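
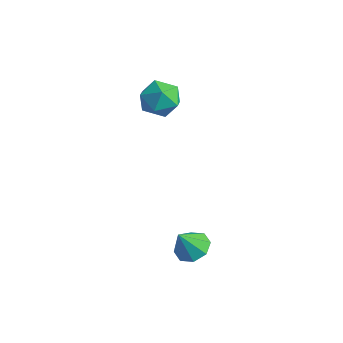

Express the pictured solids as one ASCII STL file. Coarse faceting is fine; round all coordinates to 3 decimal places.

solid 
facet normal -0.356 0.673 0.648
outer loop
vertex -2.245 -0.169 3.442
vertex -2.12 -0.792 4.157
vertex -1.416 -0.19 3.919
endloop
endfacet
facet normal -0.033 0.994 0.100
outer loop
vertex -2.245 -0.169 3.442
vertex -1.416 -0.19 3.919
vertex -1.418 -0.094 2.967
endloop
endfacet
facet normal -0.359 0.788 -0.500
outer loop
vertex -2.245 -0.169 3.442
vertex -1.418 -0.094 2.967
vertex -2.124 -0.637 2.617
endloop
endfacet
facet normal -0.884 0.340 -0.322
outer loop
vertex -2.245 -0.169 3.442
vertex -2.124 -0.637 2.617
vertex -2.558 -1.069 3.352
endloop
endfacet
facet normal -0.882 0.268 0.388
outer loop
vertex -2.245 -0.169 3.442
vertex -2.558 -1.069 3.352
vertex -2.12 -0.792 4.157
endloop
endfacet
facet normal 0.642 0.763 0.076
outer loop
vertex -1.418 -0.094 2.967
vertex -1.416 -0.19 3.919
vertex -0.782 -0.671 3.388
endloop
endfacet
facet normal 0.119 0.241 0.963
outer loop
vertex -1.416 -0.19 3.919
vertex -2.12 -0.792 4.157
vertex -1.216 -1.103 4.123
endloop
endfacet
facet normal -0.733 -0.413 0.541
outer loop
vertex -2.12 -0.792 4.157
vertex -2.558 -1.069 3.352
vertex -1.922 -1.646 3.773
endloop
endfacet
facet normal -0.735 -0.297 -0.609
outer loop
vertex -2.558 -1.069 3.352
vertex -2.124 -0.637 2.617
vertex -1.924 -1.55 2.821
endloop
endfacet
facet normal 0.114 0.429 -0.896
outer loop
vertex -2.124 -0.637 2.617
vertex -1.418 -0.094 2.967
vertex -1.22 -0.948 2.583
endloop
endfacet
facet normal 0.884 -0.340 0.322
outer loop
vertex -1.095 -1.571 3.298
vertex -0.782 -0.671 3.388
vertex -1.216 -1.103 4.123
endloop
endfacet
facet normal 0.359 -0.788 0.500
outer loop
vertex -1.095 -1.571 3.298
vertex -1.216 -1.103 4.123
vertex -1.922 -1.646 3.773
endloop
endfacet
facet normal 0.033 -0.994 -0.100
outer loop
vertex -1.095 -1.571 3.298
vertex -1.922 -1.646 3.773
vertex -1.924 -1.55 2.821
endloop
endfacet
facet normal 0.356 -0.673 -0.648
outer loop
vertex -1.095 -1.571 3.298
vertex -1.924 -1.55 2.821
vertex -1.22 -0.948 2.583
endloop
endfacet
facet normal 0.882 -0.268 -0.388
outer loop
vertex -1.095 -1.571 3.298
vertex -1.22 -0.948 2.583
vertex -0.782 -0.671 3.388
endloop
endfacet
facet normal 0.735 0.297 0.609
outer loop
vertex -1.216 -1.103 4.123
vertex -0.782 -0.671 3.388
vertex -1.416 -0.19 3.919
endloop
endfacet
facet normal -0.114 -0.429 0.896
outer loop
vertex -1.922 -1.646 3.773
vertex -1.216 -1.103 4.123
vertex -2.12 -0.792 4.157
endloop
endfacet
facet normal -0.642 -0.763 -0.076
outer loop
vertex -1.924 -1.55 2.821
vertex -1.922 -1.646 3.773
vertex -2.558 -1.069 3.352
endloop
endfacet
facet normal -0.119 -0.241 -0.963
outer loop
vertex -1.22 -0.948 2.583
vertex -1.924 -1.55 2.821
vertex -2.124 -0.637 2.617
endloop
endfacet
facet normal 0.733 0.413 -0.541
outer loop
vertex -0.782 -0.671 3.388
vertex -1.22 -0.948 2.583
vertex -1.418 -0.094 2.967
endloop
endfacet
facet normal 0.043 0.511 -0.859
outer loop
vertex 3.575 -2.405 -1.025
vertex 3.116 -2.926 -1.358
vertex 3.004 -2.269 -0.973
endloop
endfacet
facet normal 0.189 0.461 0.867
outer loop
vertex 3.575 -2.405 -1.025
vertex 3.004 -2.269 -0.973
vertex 3.064 -3.554 -0.302
endloop
endfacet
facet normal 0.042 0.511 -0.859
outer loop
vertex 3.004 -2.269 -0.973
vertex 3.116 -2.926 -1.358
vertex 2.499 -2.518 -1.146
endloop
endfacet
facet normal -0.465 0.393 0.793
outer loop
vertex 3.004 -2.269 -0.973
vertex 2.499 -2.518 -1.146
vertex 3.064 -3.554 -0.302
endloop
endfacet
facet normal 0.043 0.511 -0.858
outer loop
vertex 2.499 -2.518 -1.146
vertex 3.116 -2.926 -1.358
vertex 2.355 -3.006 -1.444
endloop
endfacet
facet normal -0.860 -0.056 0.507
outer loop
vertex 2.499 -2.518 -1.146
vertex 2.355 -3.006 -1.444
vertex 3.064 -3.554 -0.302
endloop
endfacet
facet normal 0.043 0.511 -0.859
outer loop
vertex 2.355 -3.006 -1.444
vertex 3.116 -2.926 -1.358
vertex 2.658 -3.447 -1.691
endloop
endfacet
facet normal -0.763 -0.622 0.175
outer loop
vertex 2.355 -3.006 -1.444
vertex 2.658 -3.447 -1.691
vertex 3.064 -3.554 -0.302
endloop
endfacet
facet normal 0.043 0.511 -0.859
outer loop
vertex 2.658 -3.447 -1.691
vertex 3.116 -2.926 -1.358
vertex 3.229 -3.583 -1.743
endloop
endfacet
facet normal -0.232 -0.973 -0.007
outer loop
vertex 2.658 -3.447 -1.691
vertex 3.229 -3.583 -1.743
vertex 3.064 -3.554 -0.302
endloop
endfacet
facet normal 0.042 0.511 -0.859
outer loop
vertex 3.229 -3.583 -1.743
vertex 3.116 -2.926 -1.358
vertex 3.734 -3.334 -1.57
endloop
endfacet
facet normal 0.423 -0.904 0.067
outer loop
vertex 3.229 -3.583 -1.743
vertex 3.734 -3.334 -1.57
vertex 3.064 -3.554 -0.302
endloop
endfacet
facet normal 0.042 0.510 -0.859
outer loop
vertex 3.734 -3.334 -1.57
vertex 3.116 -2.926 -1.358
vertex 3.878 -2.846 -1.273
endloop
endfacet
facet normal 0.817 -0.456 0.353
outer loop
vertex 3.734 -3.334 -1.57
vertex 3.878 -2.846 -1.273
vertex 3.064 -3.554 -0.302
endloop
endfacet
facet normal 0.042 0.512 -0.858
outer loop
vertex 3.878 -2.846 -1.273
vertex 3.116 -2.926 -1.358
vertex 3.575 -2.405 -1.025
endloop
endfacet
facet normal 0.721 0.110 0.684
outer loop
vertex 3.878 -2.846 -1.273
vertex 3.575 -2.405 -1.025
vertex 3.064 -3.554 -0.302
endloop
endfacet

endsolid


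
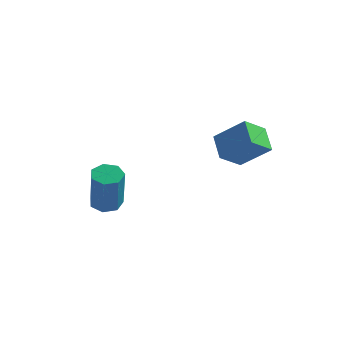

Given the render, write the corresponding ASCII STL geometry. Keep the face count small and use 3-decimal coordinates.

solid 
facet normal -0.573 0.540 0.616
outer loop
vertex 1.218 1.811 1.44
vertex 2.446 2.025 2.394
vertex 1.509 2.8 0.844
endloop
endfacet
facet normal -0.782 -0.136 -0.608
outer loop
vertex 2.214 2.135 0.086
vertex 1.218 1.811 1.44
vertex 1.509 2.8 0.844
endloop
endfacet
facet normal -0.573 0.541 0.616
outer loop
vertex 1.509 2.8 0.844
vertex 2.446 2.025 2.394
vertex 2.737 3.013 1.798
endloop
endfacet
facet normal 0.245 0.830 -0.501
outer loop
vertex 2.737 3.013 1.798
vertex 2.214 2.135 0.086
vertex 1.509 2.8 0.844
endloop
endfacet
facet normal -0.244 -0.830 0.501
outer loop
vertex 1.218 1.811 1.44
vertex 3.151 1.36 1.636
vertex 2.446 2.025 2.394
endloop
endfacet
facet normal -0.782 -0.136 -0.608
outer loop
vertex 1.923 1.147 0.682
vertex 1.218 1.811 1.44
vertex 2.214 2.135 0.086
endloop
endfacet
facet normal -0.245 -0.831 0.500
outer loop
vertex 1.923 1.147 0.682
vertex 3.151 1.36 1.636
vertex 1.218 1.811 1.44
endloop
endfacet
facet normal 0.782 0.136 0.608
outer loop
vertex 2.446 2.025 2.394
vertex 3.151 1.36 1.636
vertex 2.737 3.013 1.798
endloop
endfacet
facet normal 0.244 0.831 -0.501
outer loop
vertex 3.442 2.349 1.04
vertex 2.214 2.135 0.086
vertex 2.737 3.013 1.798
endloop
endfacet
facet normal 0.782 0.136 0.608
outer loop
vertex 2.737 3.013 1.798
vertex 3.151 1.36 1.636
vertex 3.442 2.349 1.04
endloop
endfacet
facet normal 0.573 -0.540 -0.616
outer loop
vertex 3.442 2.349 1.04
vertex 1.923 1.147 0.682
vertex 2.214 2.135 0.086
endloop
endfacet
facet normal 0.573 -0.540 -0.617
outer loop
vertex 3.151 1.36 1.636
vertex 1.923 1.147 0.682
vertex 3.442 2.349 1.04
endloop
endfacet
facet normal -0.320 0.389 -0.864
outer loop
vertex -1.666 0.05 -1.987
vertex -2.179 -0.348 -1.976
vertex -2.125 0.25 -1.727
endloop
endfacet
facet normal 0.485 0.851 0.202
outer loop
vertex -1.666 0.05 -1.987
vertex -2.125 0.25 -1.727
vertex -0.987 -0.773 -0.155
endloop
endfacet
facet normal 0.484 0.851 0.204
outer loop
vertex -0.987 -0.773 -0.155
vertex -2.125 0.25 -1.727
vertex -1.447 -0.574 0.105
endloop
endfacet
facet normal 0.320 -0.389 0.864
outer loop
vertex -0.987 -0.773 -0.155
vertex -1.447 -0.574 0.105
vertex -1.501 -1.172 -0.144
endloop
endfacet
facet normal -0.320 0.389 -0.864
outer loop
vertex -2.125 0.25 -1.727
vertex -2.179 -0.348 -1.976
vertex -2.625 -0.001 -1.655
endloop
endfacet
facet normal -0.335 0.807 0.487
outer loop
vertex -2.125 0.25 -1.727
vertex -2.625 -0.001 -1.655
vertex -1.447 -0.574 0.105
endloop
endfacet
facet normal -0.334 0.808 0.486
outer loop
vertex -1.447 -0.574 0.105
vertex -2.625 -0.001 -1.655
vertex -1.947 -0.824 0.177
endloop
endfacet
facet normal 0.319 -0.389 0.864
outer loop
vertex -1.447 -0.574 0.105
vertex -1.947 -0.824 0.177
vertex -1.501 -1.172 -0.144
endloop
endfacet
facet normal -0.320 0.388 -0.864
outer loop
vertex -2.625 -0.001 -1.655
vertex -2.179 -0.348 -1.976
vertex -2.789 -0.513 -1.824
endloop
endfacet
facet normal -0.902 0.156 0.404
outer loop
vertex -2.625 -0.001 -1.655
vertex -2.789 -0.513 -1.824
vertex -1.947 -0.824 0.177
endloop
endfacet
facet normal -0.902 0.155 0.404
outer loop
vertex -1.947 -0.824 0.177
vertex -2.789 -0.513 -1.824
vertex -2.111 -1.337 0.008
endloop
endfacet
facet normal 0.320 -0.387 0.865
outer loop
vertex -1.947 -0.824 0.177
vertex -2.111 -1.337 0.008
vertex -1.501 -1.172 -0.144
endloop
endfacet
facet normal -0.320 0.389 -0.864
outer loop
vertex -2.789 -0.513 -1.824
vertex -2.179 -0.348 -1.976
vertex -2.494 -0.901 -2.108
endloop
endfacet
facet normal -0.790 -0.613 0.017
outer loop
vertex -2.789 -0.513 -1.824
vertex -2.494 -0.901 -2.108
vertex -2.111 -1.337 0.008
endloop
endfacet
facet normal -0.790 -0.613 0.017
outer loop
vertex -2.111 -1.337 0.008
vertex -2.494 -0.901 -2.108
vertex -1.816 -1.725 -0.276
endloop
endfacet
facet normal 0.320 -0.389 0.864
outer loop
vertex -2.111 -1.337 0.008
vertex -1.816 -1.725 -0.276
vertex -1.501 -1.172 -0.144
endloop
endfacet
facet normal -0.319 0.388 -0.864
outer loop
vertex -2.494 -0.901 -2.108
vertex -2.179 -0.348 -1.976
vertex -1.962 -0.873 -2.292
endloop
endfacet
facet normal -0.084 -0.920 -0.383
outer loop
vertex -2.494 -0.901 -2.108
vertex -1.962 -0.873 -2.292
vertex -1.816 -1.725 -0.276
endloop
endfacet
facet normal -0.082 -0.920 -0.383
outer loop
vertex -1.816 -1.725 -0.276
vertex -1.962 -0.873 -2.292
vertex -1.284 -1.696 -0.46
endloop
endfacet
facet normal 0.320 -0.389 0.864
outer loop
vertex -1.816 -1.725 -0.276
vertex -1.284 -1.696 -0.46
vertex -1.501 -1.172 -0.144
endloop
endfacet
facet normal -0.319 0.389 -0.864
outer loop
vertex -1.962 -0.873 -2.292
vertex -2.179 -0.348 -1.976
vertex -1.593 -0.45 -2.238
endloop
endfacet
facet normal 0.685 -0.535 -0.494
outer loop
vertex -1.962 -0.873 -2.292
vertex -1.593 -0.45 -2.238
vertex -1.284 -1.696 -0.46
endloop
endfacet
facet normal 0.685 -0.535 -0.494
outer loop
vertex -1.284 -1.696 -0.46
vertex -1.593 -0.45 -2.238
vertex -0.915 -1.273 -0.406
endloop
endfacet
facet normal 0.319 -0.389 0.864
outer loop
vertex -1.284 -1.696 -0.46
vertex -0.915 -1.273 -0.406
vertex -1.501 -1.172 -0.144
endloop
endfacet
facet normal -0.319 0.388 -0.865
outer loop
vertex -1.593 -0.45 -2.238
vertex -2.179 -0.348 -1.976
vertex -1.666 0.05 -1.987
endloop
endfacet
facet normal 0.939 0.254 -0.233
outer loop
vertex -1.593 -0.45 -2.238
vertex -1.666 0.05 -1.987
vertex -0.915 -1.273 -0.406
endloop
endfacet
facet normal 0.939 0.253 -0.234
outer loop
vertex -0.915 -1.273 -0.406
vertex -1.666 0.05 -1.987
vertex -0.987 -0.773 -0.155
endloop
endfacet
facet normal 0.320 -0.388 0.864
outer loop
vertex -0.915 -1.273 -0.406
vertex -0.987 -0.773 -0.155
vertex -1.501 -1.172 -0.144
endloop
endfacet

endsolid


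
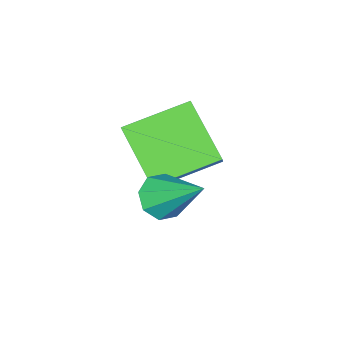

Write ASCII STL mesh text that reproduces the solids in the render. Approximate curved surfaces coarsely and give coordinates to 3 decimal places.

solid 
facet normal 0.188 -0.692 -0.697
outer loop
vertex -0.242 -1.49 0.061
vertex -0.836 -1.307 -0.281
vertex -0.158 -1.098 -0.306
endloop
endfacet
facet normal 0.868 0.227 0.441
outer loop
vertex -0.242 -1.49 0.061
vertex -0.158 -1.098 -0.306
vertex -1.224 0.127 1.161
endloop
endfacet
facet normal 0.188 -0.693 -0.696
outer loop
vertex -0.158 -1.098 -0.306
vertex -0.836 -1.307 -0.281
vertex -0.471 -0.829 -0.658
endloop
endfacet
facet normal 0.701 0.708 -0.082
outer loop
vertex -0.158 -1.098 -0.306
vertex -0.471 -0.829 -0.658
vertex -1.224 0.127 1.161
endloop
endfacet
facet normal 0.188 -0.693 -0.697
outer loop
vertex -0.471 -0.829 -0.658
vertex -0.836 -1.307 -0.281
vertex -0.998 -0.839 -0.79
endloop
endfacet
facet normal 0.092 0.897 -0.433
outer loop
vertex -0.471 -0.829 -0.658
vertex -0.998 -0.839 -0.79
vertex -1.224 0.127 1.161
endloop
endfacet
facet normal 0.188 -0.693 -0.697
outer loop
vertex -0.998 -0.839 -0.79
vertex -0.836 -1.307 -0.281
vertex -1.43 -1.124 -0.623
endloop
endfacet
facet normal -0.607 0.682 -0.408
outer loop
vertex -0.998 -0.839 -0.79
vertex -1.43 -1.124 -0.623
vertex -1.224 0.127 1.161
endloop
endfacet
facet normal 0.188 -0.692 -0.697
outer loop
vertex -1.43 -1.124 -0.623
vertex -0.836 -1.307 -0.281
vertex -1.514 -1.516 -0.256
endloop
endfacet
facet normal -0.981 0.191 -0.021
outer loop
vertex -1.43 -1.124 -0.623
vertex -1.514 -1.516 -0.256
vertex -1.224 0.127 1.161
endloop
endfacet
facet normal 0.188 -0.694 -0.695
outer loop
vertex -1.514 -1.516 -0.256
vertex -0.836 -1.307 -0.281
vertex -1.201 -1.785 0.097
endloop
endfacet
facet normal -0.815 -0.289 0.502
outer loop
vertex -1.514 -1.516 -0.256
vertex -1.201 -1.785 0.097
vertex -1.224 0.127 1.161
endloop
endfacet
facet normal 0.186 -0.693 -0.696
outer loop
vertex -1.201 -1.785 0.097
vertex -0.836 -1.307 -0.281
vertex -0.674 -1.775 0.228
endloop
endfacet
facet normal -0.203 -0.478 0.855
outer loop
vertex -1.201 -1.785 0.097
vertex -0.674 -1.775 0.228
vertex -1.224 0.127 1.161
endloop
endfacet
facet normal 0.188 -0.693 -0.697
outer loop
vertex -0.674 -1.775 0.228
vertex -0.836 -1.307 -0.281
vertex -0.242 -1.49 0.061
endloop
endfacet
facet normal 0.494 -0.264 0.828
outer loop
vertex -0.674 -1.775 0.228
vertex -0.242 -1.49 0.061
vertex -1.224 0.127 1.161
endloop
endfacet
facet normal -0.364 -0.547 -0.754
outer loop
vertex -1.302 -4.239 -0.144
vertex -3.183 -3.82 0.459
vertex -1.315 -2.609 -1.32
endloop
endfacet
facet normal 0.932 -0.208 -0.298
outer loop
vertex -0.977 -2.1 -0.619
vertex -1.302 -4.239 -0.144
vertex -1.315 -2.609 -1.32
endloop
endfacet
facet normal -0.363 -0.547 -0.754
outer loop
vertex -1.315 -2.609 -1.32
vertex -3.183 -3.82 0.459
vertex -3.197 -2.19 -0.717
endloop
endfacet
facet normal -0.007 0.811 -0.585
outer loop
vertex -3.197 -2.19 -0.717
vertex -0.977 -2.1 -0.619
vertex -1.315 -2.609 -1.32
endloop
endfacet
facet normal 0.007 -0.811 0.585
outer loop
vertex -1.302 -4.239 -0.144
vertex -2.845 -3.311 1.16
vertex -3.183 -3.82 0.459
endloop
endfacet
facet normal 0.931 -0.208 -0.299
outer loop
vertex -0.963 -3.73 0.557
vertex -1.302 -4.239 -0.144
vertex -0.977 -2.1 -0.619
endloop
endfacet
facet normal 0.007 -0.811 0.585
outer loop
vertex -0.963 -3.73 0.557
vertex -2.845 -3.311 1.16
vertex -1.302 -4.239 -0.144
endloop
endfacet
facet normal -0.932 0.207 0.299
outer loop
vertex -3.183 -3.82 0.459
vertex -2.845 -3.311 1.16
vertex -3.197 -2.19 -0.717
endloop
endfacet
facet normal -0.007 0.811 -0.585
outer loop
vertex -2.858 -1.681 -0.016
vertex -0.977 -2.1 -0.619
vertex -3.197 -2.19 -0.717
endloop
endfacet
facet normal -0.931 0.208 0.299
outer loop
vertex -3.197 -2.19 -0.717
vertex -2.845 -3.311 1.16
vertex -2.858 -1.681 -0.016
endloop
endfacet
facet normal 0.364 0.547 0.754
outer loop
vertex -2.858 -1.681 -0.016
vertex -0.963 -3.73 0.557
vertex -0.977 -2.1 -0.619
endloop
endfacet
facet normal 0.363 0.547 0.754
outer loop
vertex -2.845 -3.311 1.16
vertex -0.963 -3.73 0.557
vertex -2.858 -1.681 -0.016
endloop
endfacet

endsolid


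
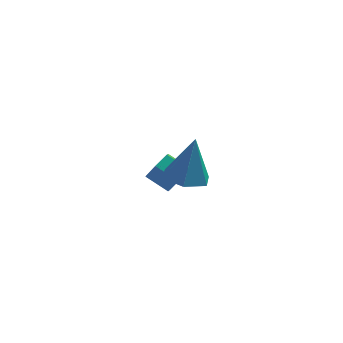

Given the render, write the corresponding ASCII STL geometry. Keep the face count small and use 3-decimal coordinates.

solid 
facet normal 0.766 -0.408 -0.496
outer loop
vertex 0.356 0.903 -0.951
vertex -0.033 0.988 -1.622
vertex 0.435 1.558 -1.368
endloop
endfacet
facet normal 0.633 0.360 0.685
outer loop
vertex 0.356 0.903 -0.951
vertex 0.435 1.558 -1.368
vertex -0.519 1.368 -0.387
endloop
endfacet
facet normal 0.633 0.359 0.685
outer loop
vertex -0.519 1.368 -0.387
vertex 0.435 1.558 -1.368
vertex -0.44 2.022 -0.803
endloop
endfacet
facet normal -0.768 0.407 0.495
outer loop
vertex -0.519 1.368 -0.387
vertex -0.44 2.022 -0.803
vertex -0.907 1.452 -1.058
endloop
endfacet
facet normal 0.767 -0.409 -0.496
outer loop
vertex 0.435 1.558 -1.368
vertex -0.033 0.988 -1.622
vertex 0.046 1.642 -2.039
endloop
endfacet
facet normal 0.403 0.907 -0.120
outer loop
vertex 0.435 1.558 -1.368
vertex 0.046 1.642 -2.039
vertex -0.44 2.022 -0.803
endloop
endfacet
facet normal 0.405 0.906 -0.119
outer loop
vertex -0.44 2.022 -0.803
vertex 0.046 1.642 -2.039
vertex -0.828 2.107 -1.474
endloop
endfacet
facet normal -0.767 0.407 0.495
outer loop
vertex -0.44 2.022 -0.803
vertex -0.828 2.107 -1.474
vertex -0.907 1.452 -1.058
endloop
endfacet
facet normal 0.767 -0.408 -0.495
outer loop
vertex 0.046 1.642 -2.039
vertex -0.033 0.988 -1.622
vertex -0.421 1.072 -2.293
endloop
endfacet
facet normal -0.230 0.547 -0.805
outer loop
vertex 0.046 1.642 -2.039
vertex -0.421 1.072 -2.293
vertex -0.828 2.107 -1.474
endloop
endfacet
facet normal -0.228 0.547 -0.805
outer loop
vertex -0.828 2.107 -1.474
vertex -0.421 1.072 -2.293
vertex -1.296 1.537 -1.729
endloop
endfacet
facet normal -0.767 0.408 0.496
outer loop
vertex -0.828 2.107 -1.474
vertex -1.296 1.537 -1.729
vertex -0.907 1.452 -1.058
endloop
endfacet
facet normal 0.768 -0.407 -0.495
outer loop
vertex -0.421 1.072 -2.293
vertex -0.033 0.988 -1.622
vertex -0.5 0.418 -1.877
endloop
endfacet
facet normal -0.633 -0.360 -0.686
outer loop
vertex -0.421 1.072 -2.293
vertex -0.5 0.418 -1.877
vertex -1.296 1.537 -1.729
endloop
endfacet
facet normal -0.633 -0.360 -0.685
outer loop
vertex -1.296 1.537 -1.729
vertex -0.5 0.418 -1.877
vertex -1.375 0.882 -1.312
endloop
endfacet
facet normal -0.766 0.408 0.496
outer loop
vertex -1.296 1.537 -1.729
vertex -1.375 0.882 -1.312
vertex -0.907 1.452 -1.058
endloop
endfacet
facet normal 0.767 -0.407 -0.495
outer loop
vertex -0.5 0.418 -1.877
vertex -0.033 0.988 -1.622
vertex -0.112 0.333 -1.206
endloop
endfacet
facet normal -0.404 -0.907 0.119
outer loop
vertex -0.5 0.418 -1.877
vertex -0.112 0.333 -1.206
vertex -1.375 0.882 -1.312
endloop
endfacet
facet normal -0.404 -0.907 0.121
outer loop
vertex -1.375 0.882 -1.312
vertex -0.112 0.333 -1.206
vertex -0.986 0.798 -0.641
endloop
endfacet
facet normal -0.767 0.409 0.496
outer loop
vertex -1.375 0.882 -1.312
vertex -0.986 0.798 -0.641
vertex -0.907 1.452 -1.058
endloop
endfacet
facet normal 0.767 -0.408 -0.496
outer loop
vertex -0.112 0.333 -1.206
vertex -0.033 0.988 -1.622
vertex 0.356 0.903 -0.951
endloop
endfacet
facet normal 0.229 -0.548 0.805
outer loop
vertex -0.112 0.333 -1.206
vertex 0.356 0.903 -0.951
vertex -0.986 0.798 -0.641
endloop
endfacet
facet normal 0.229 -0.546 0.806
outer loop
vertex -0.986 0.798 -0.641
vertex 0.356 0.903 -0.951
vertex -0.519 1.368 -0.387
endloop
endfacet
facet normal -0.767 0.408 0.495
outer loop
vertex -0.986 0.798 -0.641
vertex -0.519 1.368 -0.387
vertex -0.907 1.452 -1.058
endloop
endfacet
facet normal -0.187 -0.147 -0.971
outer loop
vertex 0.898 -3.009 1.411
vertex 0.036 -3.344 1.628
vertex 0.157 -2.416 1.464
endloop
endfacet
facet normal 0.624 0.765 0.162
outer loop
vertex 0.898 -3.009 1.411
vertex 0.157 -2.416 1.464
vertex 0.404 -3.056 3.532
endloop
endfacet
facet normal -0.188 -0.147 -0.971
outer loop
vertex 0.157 -2.416 1.464
vertex 0.036 -3.344 1.628
vertex -0.705 -2.752 1.682
endloop
endfacet
facet normal -0.275 0.909 0.314
outer loop
vertex 0.157 -2.416 1.464
vertex -0.705 -2.752 1.682
vertex 0.404 -3.056 3.532
endloop
endfacet
facet normal -0.188 -0.147 -0.971
outer loop
vertex -0.705 -2.752 1.682
vertex 0.036 -3.344 1.628
vertex -0.826 -3.679 1.846
endloop
endfacet
facet normal -0.825 0.201 0.528
outer loop
vertex -0.705 -2.752 1.682
vertex -0.826 -3.679 1.846
vertex 0.404 -3.056 3.532
endloop
endfacet
facet normal -0.188 -0.147 -0.971
outer loop
vertex -0.826 -3.679 1.846
vertex 0.036 -3.344 1.628
vertex -0.085 -4.272 1.792
endloop
endfacet
facet normal -0.478 -0.651 0.589
outer loop
vertex -0.826 -3.679 1.846
vertex -0.085 -4.272 1.792
vertex 0.404 -3.056 3.532
endloop
endfacet
facet normal -0.188 -0.147 -0.971
outer loop
vertex -0.085 -4.272 1.792
vertex 0.036 -3.344 1.628
vertex 0.776 -3.937 1.575
endloop
endfacet
facet normal 0.420 -0.795 0.438
outer loop
vertex -0.085 -4.272 1.792
vertex 0.776 -3.937 1.575
vertex 0.404 -3.056 3.532
endloop
endfacet
facet normal -0.187 -0.147 -0.971
outer loop
vertex 0.776 -3.937 1.575
vertex 0.036 -3.344 1.628
vertex 0.898 -3.009 1.411
endloop
endfacet
facet normal 0.971 -0.088 0.224
outer loop
vertex 0.776 -3.937 1.575
vertex 0.898 -3.009 1.411
vertex 0.404 -3.056 3.532
endloop
endfacet

endsolid


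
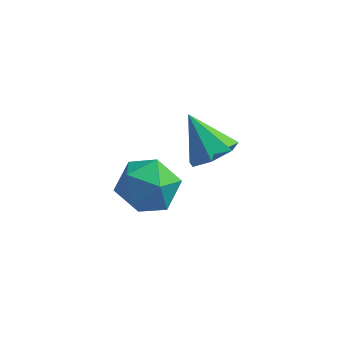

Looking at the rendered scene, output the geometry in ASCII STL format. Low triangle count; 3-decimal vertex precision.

solid 
facet normal 0.576 -0.319 -0.753
outer loop
vertex 2.099 1.33 -4.239
vertex 1.346 0.742 -4.566
vertex 1.551 1.699 -4.815
endloop
endfacet
facet normal 0.231 0.904 0.360
outer loop
vertex 2.099 1.33 -4.239
vertex 1.551 1.699 -4.815
vertex 0.234 1.358 -3.114
endloop
endfacet
facet normal 0.576 -0.319 -0.752
outer loop
vertex 1.551 1.699 -4.815
vertex 1.346 0.742 -4.566
vertex 0.849 1.348 -5.204
endloop
endfacet
facet normal -0.390 0.913 -0.119
outer loop
vertex 1.551 1.699 -4.815
vertex 0.849 1.348 -5.204
vertex 0.234 1.358 -3.114
endloop
endfacet
facet normal 0.576 -0.320 -0.752
outer loop
vertex 0.849 1.348 -5.204
vertex 1.346 0.742 -4.566
vertex 0.521 0.54 -5.112
endloop
endfacet
facet normal -0.903 0.336 -0.267
outer loop
vertex 0.849 1.348 -5.204
vertex 0.521 0.54 -5.112
vertex 0.234 1.358 -3.114
endloop
endfacet
facet normal 0.576 -0.319 -0.753
outer loop
vertex 0.521 0.54 -5.112
vertex 1.346 0.742 -4.566
vertex 0.814 -0.115 -4.61
endloop
endfacet
facet normal -0.920 -0.390 0.028
outer loop
vertex 0.521 0.54 -5.112
vertex 0.814 -0.115 -4.61
vertex 0.234 1.358 -3.114
endloop
endfacet
facet normal 0.576 -0.319 -0.753
outer loop
vertex 0.814 -0.115 -4.61
vertex 1.346 0.742 -4.566
vertex 1.508 -0.125 -4.075
endloop
endfacet
facet normal -0.429 -0.721 0.544
outer loop
vertex 0.814 -0.115 -4.61
vertex 1.508 -0.125 -4.075
vertex 0.234 1.358 -3.114
endloop
endfacet
facet normal 0.576 -0.318 -0.753
outer loop
vertex 1.508 -0.125 -4.075
vertex 1.346 0.742 -4.566
vertex 2.08 0.518 -3.909
endloop
endfacet
facet normal 0.199 -0.407 0.892
outer loop
vertex 1.508 -0.125 -4.075
vertex 2.08 0.518 -3.909
vertex 0.234 1.358 -3.114
endloop
endfacet
facet normal 0.576 -0.319 -0.752
outer loop
vertex 2.08 0.518 -3.909
vertex 1.346 0.742 -4.566
vertex 2.099 1.33 -4.239
endloop
endfacet
facet normal 0.493 0.318 0.810
outer loop
vertex 2.08 0.518 -3.909
vertex 2.099 1.33 -4.239
vertex 0.234 1.358 -3.114
endloop
endfacet
facet normal -0.456 0.256 0.853
outer loop
vertex -0.848 -2.274 -2.58
vertex -0.57 -3.373 -2.102
vertex 0.208 -2.43 -1.969
endloop
endfacet
facet normal -0.183 0.829 0.528
outer loop
vertex -0.848 -2.274 -2.58
vertex 0.208 -2.43 -1.969
vertex 0.19 -1.772 -3.009
endloop
endfacet
facet normal -0.473 0.873 -0.123
outer loop
vertex -0.848 -2.274 -2.58
vertex 0.19 -1.772 -3.009
vertex -0.6 -2.309 -3.785
endloop
endfacet
facet normal -0.924 0.326 -0.200
outer loop
vertex -0.848 -2.274 -2.58
vertex -0.6 -2.309 -3.785
vertex -1.07 -3.299 -3.224
endloop
endfacet
facet normal -0.913 -0.056 0.403
outer loop
vertex -0.848 -2.274 -2.58
vertex -1.07 -3.299 -3.224
vertex -0.57 -3.373 -2.102
endloop
endfacet
facet normal 0.519 0.727 0.451
outer loop
vertex 0.19 -1.772 -3.009
vertex 0.208 -2.43 -1.969
vertex 1.11 -2.561 -2.796
endloop
endfacet
facet normal 0.078 -0.202 0.976
outer loop
vertex 0.208 -2.43 -1.969
vertex -0.57 -3.373 -2.102
vertex 0.64 -3.551 -2.235
endloop
endfacet
facet normal -0.663 -0.706 0.249
outer loop
vertex -0.57 -3.373 -2.102
vertex -1.07 -3.299 -3.224
vertex -0.15 -4.088 -3.011
endloop
endfacet
facet normal -0.680 -0.089 -0.728
outer loop
vertex -1.07 -3.299 -3.224
vertex -0.6 -2.309 -3.785
vertex -0.168 -3.43 -4.051
endloop
endfacet
facet normal 0.051 0.796 -0.603
outer loop
vertex -0.6 -2.309 -3.785
vertex 0.19 -1.772 -3.009
vertex 0.61 -2.487 -3.918
endloop
endfacet
facet normal 0.924 -0.326 0.200
outer loop
vertex 0.888 -3.586 -3.44
vertex 1.11 -2.561 -2.796
vertex 0.64 -3.551 -2.235
endloop
endfacet
facet normal 0.473 -0.873 0.123
outer loop
vertex 0.888 -3.586 -3.44
vertex 0.64 -3.551 -2.235
vertex -0.15 -4.088 -3.011
endloop
endfacet
facet normal 0.183 -0.829 -0.528
outer loop
vertex 0.888 -3.586 -3.44
vertex -0.15 -4.088 -3.011
vertex -0.168 -3.43 -4.051
endloop
endfacet
facet normal 0.456 -0.256 -0.853
outer loop
vertex 0.888 -3.586 -3.44
vertex -0.168 -3.43 -4.051
vertex 0.61 -2.487 -3.918
endloop
endfacet
facet normal 0.913 0.056 -0.403
outer loop
vertex 0.888 -3.586 -3.44
vertex 0.61 -2.487 -3.918
vertex 1.11 -2.561 -2.796
endloop
endfacet
facet normal 0.680 0.089 0.728
outer loop
vertex 0.64 -3.551 -2.235
vertex 1.11 -2.561 -2.796
vertex 0.208 -2.43 -1.969
endloop
endfacet
facet normal -0.051 -0.796 0.603
outer loop
vertex -0.15 -4.088 -3.011
vertex 0.64 -3.551 -2.235
vertex -0.57 -3.373 -2.102
endloop
endfacet
facet normal -0.519 -0.727 -0.451
outer loop
vertex -0.168 -3.43 -4.051
vertex -0.15 -4.088 -3.011
vertex -1.07 -3.299 -3.224
endloop
endfacet
facet normal -0.078 0.202 -0.976
outer loop
vertex 0.61 -2.487 -3.918
vertex -0.168 -3.43 -4.051
vertex -0.6 -2.309 -3.785
endloop
endfacet
facet normal 0.663 0.706 -0.249
outer loop
vertex 1.11 -2.561 -2.796
vertex 0.61 -2.487 -3.918
vertex 0.19 -1.772 -3.009
endloop
endfacet

endsolid


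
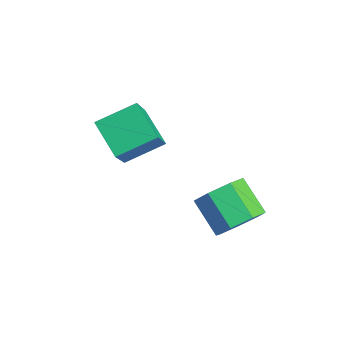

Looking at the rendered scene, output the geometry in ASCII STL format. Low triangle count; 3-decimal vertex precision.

solid 
facet normal -0.858 -0.082 0.508
outer loop
vertex -2.813 -4.082 2.704
vertex -2.634 -2.862 3.202
vertex -3.652 -3.424 1.393
endloop
endfacet
facet normal -0.134 -0.917 -0.375
outer loop
vertex -2.546 -3.318 0.738
vertex -2.813 -4.082 2.704
vertex -3.652 -3.424 1.393
endloop
endfacet
facet normal -0.857 -0.082 0.508
outer loop
vertex -3.652 -3.424 1.393
vertex -2.634 -2.862 3.202
vertex -3.473 -2.203 1.892
endloop
endfacet
facet normal -0.497 0.390 -0.776
outer loop
vertex -3.473 -2.203 1.892
vertex -2.546 -3.318 0.738
vertex -3.652 -3.424 1.393
endloop
endfacet
facet normal 0.497 -0.389 0.776
outer loop
vertex -2.813 -4.082 2.704
vertex -1.528 -2.756 2.547
vertex -2.634 -2.862 3.202
endloop
endfacet
facet normal -0.135 -0.917 -0.375
outer loop
vertex -1.707 -3.977 2.048
vertex -2.813 -4.082 2.704
vertex -2.546 -3.318 0.738
endloop
endfacet
facet normal 0.497 -0.390 0.775
outer loop
vertex -1.707 -3.977 2.048
vertex -1.528 -2.756 2.547
vertex -2.813 -4.082 2.704
endloop
endfacet
facet normal 0.134 0.917 0.375
outer loop
vertex -2.634 -2.862 3.202
vertex -1.528 -2.756 2.547
vertex -3.473 -2.203 1.892
endloop
endfacet
facet normal -0.497 0.389 -0.775
outer loop
vertex -2.367 -2.098 1.236
vertex -2.546 -3.318 0.738
vertex -3.473 -2.203 1.892
endloop
endfacet
facet normal 0.135 0.917 0.374
outer loop
vertex -3.473 -2.203 1.892
vertex -1.528 -2.756 2.547
vertex -2.367 -2.098 1.236
endloop
endfacet
facet normal 0.857 0.082 -0.508
outer loop
vertex -2.367 -2.098 1.236
vertex -1.707 -3.977 2.048
vertex -2.546 -3.318 0.738
endloop
endfacet
facet normal 0.858 0.082 -0.508
outer loop
vertex -1.528 -2.756 2.547
vertex -1.707 -3.977 2.048
vertex -2.367 -2.098 1.236
endloop
endfacet
facet normal 0.816 0.119 -0.566
outer loop
vertex 0.957 -1.81 0.209
vertex 0.568 -1.274 -0.239
vertex 1.006 -1.15 0.419
endloop
endfacet
facet normal 0.574 -0.287 0.767
outer loop
vertex 0.957 -1.81 0.209
vertex 1.006 -1.15 0.419
vertex -0.079 -1.962 0.928
endloop
endfacet
facet normal 0.574 -0.286 0.768
outer loop
vertex -0.079 -1.962 0.928
vertex 1.006 -1.15 0.419
vertex -0.03 -1.302 1.137
endloop
endfacet
facet normal -0.816 -0.119 0.566
outer loop
vertex -0.079 -1.962 0.928
vertex -0.03 -1.302 1.137
vertex -0.468 -1.426 0.479
endloop
endfacet
facet normal 0.816 0.119 -0.566
outer loop
vertex 1.006 -1.15 0.419
vertex 0.568 -1.274 -0.239
vertex 0.725 -0.584 0.133
endloop
endfacet
facet normal 0.412 0.566 0.714
outer loop
vertex 1.006 -1.15 0.419
vertex 0.725 -0.584 0.133
vertex -0.03 -1.302 1.137
endloop
endfacet
facet normal 0.413 0.565 0.714
outer loop
vertex -0.03 -1.302 1.137
vertex 0.725 -0.584 0.133
vertex -0.311 -0.735 0.851
endloop
endfacet
facet normal -0.816 -0.119 0.566
outer loop
vertex -0.03 -1.302 1.137
vertex -0.311 -0.735 0.851
vertex -0.468 -1.426 0.479
endloop
endfacet
facet normal 0.816 0.119 -0.565
outer loop
vertex 0.725 -0.584 0.133
vertex 0.568 -1.274 -0.239
vertex 0.326 -0.537 -0.433
endloop
endfacet
facet normal -0.059 0.991 0.124
outer loop
vertex 0.725 -0.584 0.133
vertex 0.326 -0.537 -0.433
vertex -0.311 -0.735 0.851
endloop
endfacet
facet normal -0.059 0.991 0.124
outer loop
vertex -0.311 -0.735 0.851
vertex 0.326 -0.537 -0.433
vertex -0.71 -0.688 0.285
endloop
endfacet
facet normal -0.816 -0.119 0.565
outer loop
vertex -0.311 -0.735 0.851
vertex -0.71 -0.688 0.285
vertex -0.468 -1.426 0.479
endloop
endfacet
facet normal 0.816 0.119 -0.566
outer loop
vertex 0.326 -0.537 -0.433
vertex 0.568 -1.274 -0.239
vertex 0.109 -1.045 -0.853
endloop
endfacet
facet normal -0.486 0.671 -0.560
outer loop
vertex 0.326 -0.537 -0.433
vertex 0.109 -1.045 -0.853
vertex -0.71 -0.688 0.285
endloop
endfacet
facet normal -0.487 0.670 -0.560
outer loop
vertex -0.71 -0.688 0.285
vertex 0.109 -1.045 -0.853
vertex -0.927 -1.197 -0.135
endloop
endfacet
facet normal -0.816 -0.119 0.566
outer loop
vertex -0.71 -0.688 0.285
vertex -0.927 -1.197 -0.135
vertex -0.468 -1.426 0.479
endloop
endfacet
facet normal 0.816 0.120 -0.565
outer loop
vertex 0.109 -1.045 -0.853
vertex 0.568 -1.274 -0.239
vertex 0.238 -1.726 -0.811
endloop
endfacet
facet normal -0.547 -0.154 -0.823
outer loop
vertex 0.109 -1.045 -0.853
vertex 0.238 -1.726 -0.811
vertex -0.927 -1.197 -0.135
endloop
endfacet
facet normal -0.548 -0.156 -0.822
outer loop
vertex -0.927 -1.197 -0.135
vertex 0.238 -1.726 -0.811
vertex -0.798 -1.878 -0.092
endloop
endfacet
facet normal -0.816 -0.119 0.566
outer loop
vertex -0.927 -1.197 -0.135
vertex -0.798 -1.878 -0.092
vertex -0.468 -1.426 0.479
endloop
endfacet
facet normal 0.816 0.120 -0.566
outer loop
vertex 0.238 -1.726 -0.811
vertex 0.568 -1.274 -0.239
vertex 0.616 -2.067 -0.338
endloop
endfacet
facet normal -0.196 -0.863 -0.465
outer loop
vertex 0.238 -1.726 -0.811
vertex 0.616 -2.067 -0.338
vertex -0.798 -1.878 -0.092
endloop
endfacet
facet normal -0.196 -0.863 -0.465
outer loop
vertex -0.798 -1.878 -0.092
vertex 0.616 -2.067 -0.338
vertex -0.421 -2.218 0.38
endloop
endfacet
facet normal -0.816 -0.119 0.566
outer loop
vertex -0.798 -1.878 -0.092
vertex -0.421 -2.218 0.38
vertex -0.468 -1.426 0.479
endloop
endfacet
facet normal 0.816 0.120 -0.565
outer loop
vertex 0.616 -2.067 -0.338
vertex 0.568 -1.274 -0.239
vertex 0.957 -1.81 0.209
endloop
endfacet
facet normal 0.303 -0.921 0.244
outer loop
vertex 0.616 -2.067 -0.338
vertex 0.957 -1.81 0.209
vertex -0.421 -2.218 0.38
endloop
endfacet
facet normal 0.303 -0.922 0.242
outer loop
vertex -0.421 -2.218 0.38
vertex 0.957 -1.81 0.209
vertex -0.079 -1.962 0.928
endloop
endfacet
facet normal -0.816 -0.119 0.565
outer loop
vertex -0.421 -2.218 0.38
vertex -0.079 -1.962 0.928
vertex -0.468 -1.426 0.479
endloop
endfacet

endsolid


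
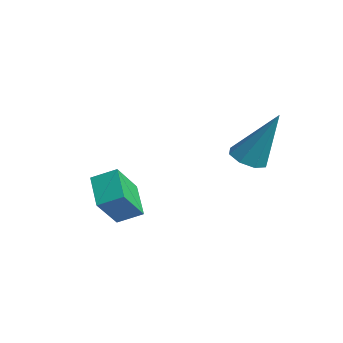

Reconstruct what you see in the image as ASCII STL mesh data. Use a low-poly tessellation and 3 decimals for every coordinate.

solid 
facet normal -0.825 0.148 0.545
outer loop
vertex -2.241 -1.318 -1.212
vertex -2.792 -0.456 -2.281
vertex -2.644 -2.077 -1.616
endloop
endfacet
facet normal 0.373 -0.582 0.722
outer loop
vertex -1.488 -2.284 -2.379
vertex -2.241 -1.318 -1.212
vertex -2.644 -2.077 -1.616
endloop
endfacet
facet normal -0.826 0.148 0.544
outer loop
vertex -2.644 -2.077 -1.616
vertex -2.792 -0.456 -2.281
vertex -3.195 -1.215 -2.686
endloop
endfacet
facet normal -0.424 -0.799 -0.426
outer loop
vertex -3.195 -1.215 -2.686
vertex -1.488 -2.284 -2.379
vertex -2.644 -2.077 -1.616
endloop
endfacet
facet normal 0.424 0.799 0.426
outer loop
vertex -2.241 -1.318 -1.212
vertex -1.636 -0.663 -3.044
vertex -2.792 -0.456 -2.281
endloop
endfacet
facet normal 0.372 -0.583 0.722
outer loop
vertex -1.085 -1.525 -1.974
vertex -2.241 -1.318 -1.212
vertex -1.488 -2.284 -2.379
endloop
endfacet
facet normal 0.424 0.799 0.426
outer loop
vertex -1.085 -1.525 -1.974
vertex -1.636 -0.663 -3.044
vertex -2.241 -1.318 -1.212
endloop
endfacet
facet normal -0.372 0.583 -0.722
outer loop
vertex -2.792 -0.456 -2.281
vertex -1.636 -0.663 -3.044
vertex -3.195 -1.215 -2.686
endloop
endfacet
facet normal -0.424 -0.799 -0.426
outer loop
vertex -2.039 -1.422 -3.448
vertex -1.488 -2.284 -2.379
vertex -3.195 -1.215 -2.686
endloop
endfacet
facet normal -0.372 0.582 -0.723
outer loop
vertex -3.195 -1.215 -2.686
vertex -1.636 -0.663 -3.044
vertex -2.039 -1.422 -3.448
endloop
endfacet
facet normal 0.826 -0.148 -0.545
outer loop
vertex -2.039 -1.422 -3.448
vertex -1.085 -1.525 -1.974
vertex -1.488 -2.284 -2.379
endloop
endfacet
facet normal 0.825 -0.148 -0.545
outer loop
vertex -1.636 -0.663 -3.044
vertex -1.085 -1.525 -1.974
vertex -2.039 -1.422 -3.448
endloop
endfacet
facet normal -0.331 -0.328 -0.885
outer loop
vertex 1.197 2.218 -0.459
vertex 0.758 1.819 -0.147
vertex 0.746 2.449 -0.376
endloop
endfacet
facet normal 0.424 0.889 -0.173
outer loop
vertex 1.197 2.218 -0.459
vertex 0.746 2.449 -0.376
vertex 1.462 2.521 1.747
endloop
endfacet
facet normal -0.328 -0.328 -0.886
outer loop
vertex 0.746 2.449 -0.376
vertex 0.758 1.819 -0.147
vertex 0.302 2.31 -0.16
endloop
endfacet
facet normal -0.272 0.960 0.059
outer loop
vertex 0.746 2.449 -0.376
vertex 0.302 2.31 -0.16
vertex 1.462 2.521 1.747
endloop
endfacet
facet normal -0.329 -0.329 -0.885
outer loop
vertex 0.302 2.31 -0.16
vertex 0.758 1.819 -0.147
vertex 0.125 1.884 0.064
endloop
endfacet
facet normal -0.753 0.523 0.400
outer loop
vertex 0.302 2.31 -0.16
vertex 0.125 1.884 0.064
vertex 1.462 2.521 1.747
endloop
endfacet
facet normal -0.329 -0.328 -0.885
outer loop
vertex 0.125 1.884 0.064
vertex 0.758 1.819 -0.147
vertex 0.319 1.42 0.164
endloop
endfacet
facet normal -0.740 -0.169 0.651
outer loop
vertex 0.125 1.884 0.064
vertex 0.319 1.42 0.164
vertex 1.462 2.521 1.747
endloop
endfacet
facet normal -0.330 -0.327 -0.886
outer loop
vertex 0.319 1.42 0.164
vertex 0.758 1.819 -0.147
vertex 0.769 1.19 0.081
endloop
endfacet
facet normal -0.239 -0.708 0.665
outer loop
vertex 0.319 1.42 0.164
vertex 0.769 1.19 0.081
vertex 1.462 2.521 1.747
endloop
endfacet
facet normal -0.329 -0.327 -0.886
outer loop
vertex 0.769 1.19 0.081
vertex 0.758 1.819 -0.147
vertex 1.213 1.328 -0.135
endloop
endfacet
facet normal 0.453 -0.779 0.434
outer loop
vertex 0.769 1.19 0.081
vertex 1.213 1.328 -0.135
vertex 1.462 2.521 1.747
endloop
endfacet
facet normal -0.331 -0.328 -0.885
outer loop
vertex 1.213 1.328 -0.135
vertex 0.758 1.819 -0.147
vertex 1.39 1.754 -0.359
endloop
endfacet
facet normal 0.936 -0.340 0.092
outer loop
vertex 1.213 1.328 -0.135
vertex 1.39 1.754 -0.359
vertex 1.462 2.521 1.747
endloop
endfacet
facet normal -0.331 -0.328 -0.885
outer loop
vertex 1.39 1.754 -0.359
vertex 0.758 1.819 -0.147
vertex 1.197 2.218 -0.459
endloop
endfacet
facet normal 0.923 0.350 -0.159
outer loop
vertex 1.39 1.754 -0.359
vertex 1.197 2.218 -0.459
vertex 1.462 2.521 1.747
endloop
endfacet

endsolid


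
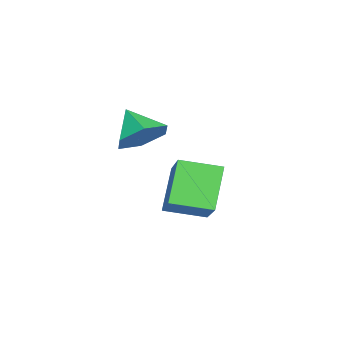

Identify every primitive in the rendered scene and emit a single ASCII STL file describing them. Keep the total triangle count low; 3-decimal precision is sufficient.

solid 
facet normal -0.734 -0.338 -0.588
outer loop
vertex -0.454 2.206 -0.534
vertex -0.903 3.759 -0.866
vertex 0.777 2.23 -2.084
endloop
endfacet
facet normal 0.272 -0.941 0.202
outer loop
vertex 2.363 2.961 -0.814
vertex -0.454 2.206 -0.534
vertex 0.777 2.23 -2.084
endloop
endfacet
facet normal -0.734 -0.338 -0.588
outer loop
vertex 0.777 2.23 -2.084
vertex -0.903 3.759 -0.866
vertex 0.328 3.783 -2.417
endloop
endfacet
facet normal 0.622 0.012 -0.783
outer loop
vertex 0.328 3.783 -2.417
vertex 2.363 2.961 -0.814
vertex 0.777 2.23 -2.084
endloop
endfacet
facet normal -0.622 -0.012 0.783
outer loop
vertex -0.454 2.206 -0.534
vertex 0.683 4.49 0.404
vertex -0.903 3.759 -0.866
endloop
endfacet
facet normal 0.272 -0.941 0.201
outer loop
vertex 1.132 2.937 0.737
vertex -0.454 2.206 -0.534
vertex 2.363 2.961 -0.814
endloop
endfacet
facet normal -0.622 -0.012 0.783
outer loop
vertex 1.132 2.937 0.737
vertex 0.683 4.49 0.404
vertex -0.454 2.206 -0.534
endloop
endfacet
facet normal -0.272 0.941 -0.202
outer loop
vertex -0.903 3.759 -0.866
vertex 0.683 4.49 0.404
vertex 0.328 3.783 -2.417
endloop
endfacet
facet normal 0.622 0.012 -0.783
outer loop
vertex 1.914 4.514 -1.146
vertex 2.363 2.961 -0.814
vertex 0.328 3.783 -2.417
endloop
endfacet
facet normal -0.272 0.941 -0.202
outer loop
vertex 0.328 3.783 -2.417
vertex 0.683 4.49 0.404
vertex 1.914 4.514 -1.146
endloop
endfacet
facet normal 0.735 0.338 0.588
outer loop
vertex 1.914 4.514 -1.146
vertex 1.132 2.937 0.737
vertex 2.363 2.961 -0.814
endloop
endfacet
facet normal 0.734 0.338 0.588
outer loop
vertex 0.683 4.49 0.404
vertex 1.132 2.937 0.737
vertex 1.914 4.514 -1.146
endloop
endfacet
facet normal 0.485 0.582 -0.653
outer loop
vertex 3.677 1.661 2.639
vertex 2.827 2.206 2.493
vertex 3.486 2.476 3.223
endloop
endfacet
facet normal 0.472 -0.438 0.765
outer loop
vertex 3.677 1.661 2.639
vertex 3.486 2.476 3.223
vertex 2.133 1.374 3.427
endloop
endfacet
facet normal 0.485 0.582 -0.653
outer loop
vertex 3.486 2.476 3.223
vertex 2.827 2.206 2.493
vertex 2.636 3.02 3.077
endloop
endfacet
facet normal -0.029 0.216 0.976
outer loop
vertex 3.486 2.476 3.223
vertex 2.636 3.02 3.077
vertex 2.133 1.374 3.427
endloop
endfacet
facet normal 0.485 0.582 -0.653
outer loop
vertex 2.636 3.02 3.077
vertex 2.827 2.206 2.493
vertex 1.977 2.75 2.347
endloop
endfacet
facet normal -0.756 0.349 0.554
outer loop
vertex 2.636 3.02 3.077
vertex 1.977 2.75 2.347
vertex 2.133 1.374 3.427
endloop
endfacet
facet normal 0.485 0.582 -0.653
outer loop
vertex 1.977 2.75 2.347
vertex 2.827 2.206 2.493
vertex 2.168 1.936 1.763
endloop
endfacet
facet normal -0.982 -0.173 -0.079
outer loop
vertex 1.977 2.75 2.347
vertex 2.168 1.936 1.763
vertex 2.133 1.374 3.427
endloop
endfacet
facet normal 0.485 0.581 -0.653
outer loop
vertex 2.168 1.936 1.763
vertex 2.827 2.206 2.493
vertex 3.017 1.391 1.909
endloop
endfacet
facet normal -0.481 -0.827 -0.290
outer loop
vertex 2.168 1.936 1.763
vertex 3.017 1.391 1.909
vertex 2.133 1.374 3.427
endloop
endfacet
facet normal 0.485 0.581 -0.653
outer loop
vertex 3.017 1.391 1.909
vertex 2.827 2.206 2.493
vertex 3.677 1.661 2.639
endloop
endfacet
facet normal 0.246 -0.960 0.133
outer loop
vertex 3.017 1.391 1.909
vertex 3.677 1.661 2.639
vertex 2.133 1.374 3.427
endloop
endfacet

endsolid


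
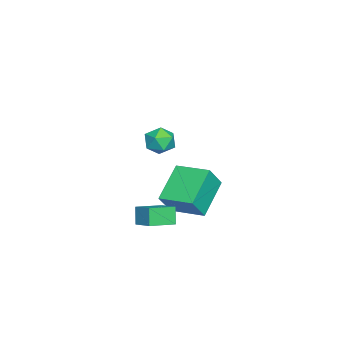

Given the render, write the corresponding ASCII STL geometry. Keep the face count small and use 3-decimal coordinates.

solid 
facet normal -0.585 -0.712 -0.389
outer loop
vertex 0.225 -2.477 -3.389
vertex -0.723 -1.516 -3.723
vertex 0.656 -2.355 -4.261
endloop
endfacet
facet normal 0.681 -0.692 0.240
outer loop
vertex 1.323 -1.544 -3.817
vertex 0.225 -2.477 -3.389
vertex 0.656 -2.355 -4.261
endloop
endfacet
facet normal -0.585 -0.712 -0.389
outer loop
vertex 0.656 -2.355 -4.261
vertex -0.723 -1.516 -3.723
vertex -0.291 -1.394 -4.595
endloop
endfacet
facet normal 0.440 0.125 -0.889
outer loop
vertex -0.291 -1.394 -4.595
vertex 1.323 -1.544 -3.817
vertex 0.656 -2.355 -4.261
endloop
endfacet
facet normal -0.440 -0.125 0.889
outer loop
vertex 0.225 -2.477 -3.389
vertex -0.056 -0.705 -3.279
vertex -0.723 -1.516 -3.723
endloop
endfacet
facet normal 0.681 -0.691 0.241
outer loop
vertex 0.891 -1.666 -2.945
vertex 0.225 -2.477 -3.389
vertex 1.323 -1.544 -3.817
endloop
endfacet
facet normal -0.440 -0.125 0.889
outer loop
vertex 0.891 -1.666 -2.945
vertex -0.056 -0.705 -3.279
vertex 0.225 -2.477 -3.389
endloop
endfacet
facet normal -0.681 0.692 -0.241
outer loop
vertex -0.723 -1.516 -3.723
vertex -0.056 -0.705 -3.279
vertex -0.291 -1.394 -4.595
endloop
endfacet
facet normal 0.440 0.125 -0.889
outer loop
vertex 0.375 -0.583 -4.151
vertex 1.323 -1.544 -3.817
vertex -0.291 -1.394 -4.595
endloop
endfacet
facet normal -0.682 0.691 -0.240
outer loop
vertex -0.291 -1.394 -4.595
vertex -0.056 -0.705 -3.279
vertex 0.375 -0.583 -4.151
endloop
endfacet
facet normal 0.585 0.712 0.389
outer loop
vertex 0.375 -0.583 -4.151
vertex 0.891 -1.666 -2.945
vertex 1.323 -1.544 -3.817
endloop
endfacet
facet normal 0.585 0.712 0.389
outer loop
vertex -0.056 -0.705 -3.279
vertex 0.891 -1.666 -2.945
vertex 0.375 -0.583 -4.151
endloop
endfacet
facet normal -0.297 0.592 0.750
outer loop
vertex 0.749 -0.603 1.9
vertex 1.147 -1.052 2.412
vertex 1.502 -0.438 2.068
endloop
endfacet
facet normal -0.242 0.960 0.141
outer loop
vertex 0.749 -0.603 1.9
vertex 1.502 -0.438 2.068
vertex 1.246 -0.393 1.324
endloop
endfacet
facet normal -0.673 0.657 -0.341
outer loop
vertex 0.749 -0.603 1.9
vertex 1.246 -0.393 1.324
vertex 0.732 -0.98 1.208
endloop
endfacet
facet normal -0.995 0.100 -0.030
outer loop
vertex 0.749 -0.603 1.9
vertex 0.732 -0.98 1.208
vertex 0.671 -1.387 1.88
endloop
endfacet
facet normal -0.762 0.059 0.645
outer loop
vertex 0.749 -0.603 1.9
vertex 0.671 -1.387 1.88
vertex 1.147 -1.052 2.412
endloop
endfacet
facet normal 0.430 0.898 -0.093
outer loop
vertex 1.246 -0.393 1.324
vertex 1.502 -0.438 2.068
vertex 1.949 -0.713 1.48
endloop
endfacet
facet normal 0.340 0.302 0.890
outer loop
vertex 1.502 -0.438 2.068
vertex 1.147 -1.052 2.412
vertex 1.888 -1.12 2.152
endloop
endfacet
facet normal -0.413 -0.557 0.720
outer loop
vertex 1.147 -1.052 2.412
vertex 0.671 -1.387 1.88
vertex 1.374 -1.707 2.036
endloop
endfacet
facet normal -0.788 -0.492 -0.369
outer loop
vertex 0.671 -1.387 1.88
vertex 0.732 -0.98 1.208
vertex 1.118 -1.662 1.292
endloop
endfacet
facet normal -0.269 0.408 -0.873
outer loop
vertex 0.732 -0.98 1.208
vertex 1.246 -0.393 1.324
vertex 1.473 -1.048 0.948
endloop
endfacet
facet normal 0.995 -0.100 0.030
outer loop
vertex 1.871 -1.497 1.46
vertex 1.949 -0.713 1.48
vertex 1.888 -1.12 2.152
endloop
endfacet
facet normal 0.673 -0.657 0.341
outer loop
vertex 1.871 -1.497 1.46
vertex 1.888 -1.12 2.152
vertex 1.374 -1.707 2.036
endloop
endfacet
facet normal 0.242 -0.960 -0.141
outer loop
vertex 1.871 -1.497 1.46
vertex 1.374 -1.707 2.036
vertex 1.118 -1.662 1.292
endloop
endfacet
facet normal 0.297 -0.592 -0.750
outer loop
vertex 1.871 -1.497 1.46
vertex 1.118 -1.662 1.292
vertex 1.473 -1.048 0.948
endloop
endfacet
facet normal 0.762 -0.059 -0.645
outer loop
vertex 1.871 -1.497 1.46
vertex 1.473 -1.048 0.948
vertex 1.949 -0.713 1.48
endloop
endfacet
facet normal 0.788 0.492 0.369
outer loop
vertex 1.888 -1.12 2.152
vertex 1.949 -0.713 1.48
vertex 1.502 -0.438 2.068
endloop
endfacet
facet normal 0.269 -0.408 0.873
outer loop
vertex 1.374 -1.707 2.036
vertex 1.888 -1.12 2.152
vertex 1.147 -1.052 2.412
endloop
endfacet
facet normal -0.430 -0.898 0.093
outer loop
vertex 1.118 -1.662 1.292
vertex 1.374 -1.707 2.036
vertex 0.671 -1.387 1.88
endloop
endfacet
facet normal -0.340 -0.302 -0.890
outer loop
vertex 1.473 -1.048 0.948
vertex 1.118 -1.662 1.292
vertex 0.732 -0.98 1.208
endloop
endfacet
facet normal 0.413 0.557 -0.720
outer loop
vertex 1.949 -0.713 1.48
vertex 1.473 -1.048 0.948
vertex 1.246 -0.393 1.324
endloop
endfacet
facet normal -0.813 0.175 0.555
outer loop
vertex -3.428 -1.515 -2.669
vertex -2.894 0.198 -2.428
vertex -4.166 -1.115 -3.876
endloop
endfacet
facet normal -0.295 -0.946 -0.133
outer loop
vertex -2.386 -1.498 -5.092
vertex -3.428 -1.515 -2.669
vertex -4.166 -1.115 -3.876
endloop
endfacet
facet normal -0.813 0.174 0.556
outer loop
vertex -4.166 -1.115 -3.876
vertex -2.894 0.198 -2.428
vertex -3.633 0.598 -3.634
endloop
endfacet
facet normal -0.502 0.272 -0.821
outer loop
vertex -3.633 0.598 -3.634
vertex -2.386 -1.498 -5.092
vertex -4.166 -1.115 -3.876
endloop
endfacet
facet normal 0.502 -0.272 0.821
outer loop
vertex -3.428 -1.515 -2.669
vertex -1.114 -0.185 -3.644
vertex -2.894 0.198 -2.428
endloop
endfacet
facet normal -0.295 -0.946 -0.133
outer loop
vertex -1.647 -1.898 -3.886
vertex -3.428 -1.515 -2.669
vertex -2.386 -1.498 -5.092
endloop
endfacet
facet normal 0.502 -0.272 0.821
outer loop
vertex -1.647 -1.898 -3.886
vertex -1.114 -0.185 -3.644
vertex -3.428 -1.515 -2.669
endloop
endfacet
facet normal 0.295 0.946 0.133
outer loop
vertex -2.894 0.198 -2.428
vertex -1.114 -0.185 -3.644
vertex -3.633 0.598 -3.634
endloop
endfacet
facet normal -0.502 0.272 -0.821
outer loop
vertex -1.852 0.215 -4.851
vertex -2.386 -1.498 -5.092
vertex -3.633 0.598 -3.634
endloop
endfacet
facet normal 0.295 0.946 0.133
outer loop
vertex -3.633 0.598 -3.634
vertex -1.114 -0.185 -3.644
vertex -1.852 0.215 -4.851
endloop
endfacet
facet normal 0.813 -0.175 -0.556
outer loop
vertex -1.852 0.215 -4.851
vertex -1.647 -1.898 -3.886
vertex -2.386 -1.498 -5.092
endloop
endfacet
facet normal 0.813 -0.175 -0.555
outer loop
vertex -1.114 -0.185 -3.644
vertex -1.647 -1.898 -3.886
vertex -1.852 0.215 -4.851
endloop
endfacet

endsolid


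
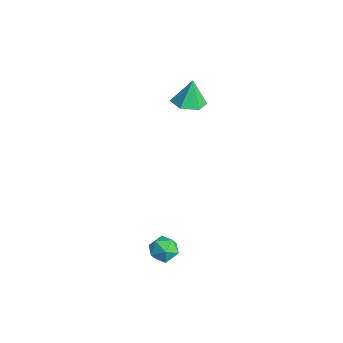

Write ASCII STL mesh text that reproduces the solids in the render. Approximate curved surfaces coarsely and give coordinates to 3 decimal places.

solid 
facet normal 0.121 -0.220 -0.968
outer loop
vertex -2.253 0.572 1.235
vertex -2.8 1.287 1.004
vertex -1.883 1.413 1.09
endloop
endfacet
facet normal 0.741 -0.216 0.636
outer loop
vertex -2.253 0.572 1.235
vertex -1.883 1.413 1.09
vertex -2.98 1.613 2.436
endloop
endfacet
facet normal 0.121 -0.220 -0.968
outer loop
vertex -1.883 1.413 1.09
vertex -2.8 1.287 1.004
vertex -2.43 2.128 0.859
endloop
endfacet
facet normal 0.644 0.632 0.431
outer loop
vertex -1.883 1.413 1.09
vertex -2.43 2.128 0.859
vertex -2.98 1.613 2.436
endloop
endfacet
facet normal 0.121 -0.220 -0.968
outer loop
vertex -2.43 2.128 0.859
vertex -2.8 1.287 1.004
vertex -3.347 2.003 0.773
endloop
endfacet
facet normal -0.154 0.954 0.258
outer loop
vertex -2.43 2.128 0.859
vertex -3.347 2.003 0.773
vertex -2.98 1.613 2.436
endloop
endfacet
facet normal 0.122 -0.219 -0.968
outer loop
vertex -3.347 2.003 0.773
vertex -2.8 1.287 1.004
vertex -3.718 1.162 0.917
endloop
endfacet
facet normal -0.857 0.427 0.289
outer loop
vertex -3.347 2.003 0.773
vertex -3.718 1.162 0.917
vertex -2.98 1.613 2.436
endloop
endfacet
facet normal 0.122 -0.220 -0.968
outer loop
vertex -3.718 1.162 0.917
vertex -2.8 1.287 1.004
vertex -3.17 0.447 1.148
endloop
endfacet
facet normal -0.760 -0.422 0.494
outer loop
vertex -3.718 1.162 0.917
vertex -3.17 0.447 1.148
vertex -2.98 1.613 2.436
endloop
endfacet
facet normal 0.122 -0.220 -0.968
outer loop
vertex -3.17 0.447 1.148
vertex -2.8 1.287 1.004
vertex -2.253 0.572 1.235
endloop
endfacet
facet normal 0.038 -0.744 0.668
outer loop
vertex -3.17 0.447 1.148
vertex -2.253 0.572 1.235
vertex -2.98 1.613 2.436
endloop
endfacet
facet normal -0.781 0.622 -0.053
outer loop
vertex 3.476 -2.443 -3.039
vertex 3.063 -2.996 -3.442
vertex 3.027 -2.973 -2.644
endloop
endfacet
facet normal -0.400 0.741 0.540
outer loop
vertex 3.476 -2.443 -3.039
vertex 3.027 -2.973 -2.644
vertex 3.753 -2.781 -2.37
endloop
endfacet
facet normal 0.268 0.900 0.344
outer loop
vertex 3.476 -2.443 -3.039
vertex 3.753 -2.781 -2.37
vertex 4.237 -2.685 -2.998
endloop
endfacet
facet normal 0.300 0.880 -0.369
outer loop
vertex 3.476 -2.443 -3.039
vertex 4.237 -2.685 -2.998
vertex 3.81 -2.818 -3.661
endloop
endfacet
facet normal -0.349 0.708 -0.614
outer loop
vertex 3.476 -2.443 -3.039
vertex 3.81 -2.818 -3.661
vertex 3.063 -2.996 -3.442
endloop
endfacet
facet normal -0.381 0.135 0.915
outer loop
vertex 3.753 -2.781 -2.37
vertex 3.027 -2.973 -2.644
vertex 3.51 -3.542 -2.359
endloop
endfacet
facet normal -0.997 -0.056 -0.043
outer loop
vertex 3.027 -2.973 -2.644
vertex 3.063 -2.996 -3.442
vertex 3.083 -3.675 -3.022
endloop
endfacet
facet normal -0.298 0.081 -0.951
outer loop
vertex 3.063 -2.996 -3.442
vertex 3.81 -2.818 -3.661
vertex 3.567 -3.579 -3.65
endloop
endfacet
facet normal 0.750 0.359 -0.555
outer loop
vertex 3.81 -2.818 -3.661
vertex 4.237 -2.685 -2.998
vertex 4.293 -3.387 -3.376
endloop
endfacet
facet normal 0.699 0.391 0.599
outer loop
vertex 4.237 -2.685 -2.998
vertex 3.753 -2.781 -2.37
vertex 4.257 -3.364 -2.578
endloop
endfacet
facet normal -0.300 -0.880 0.369
outer loop
vertex 3.844 -3.917 -2.981
vertex 3.51 -3.542 -2.359
vertex 3.083 -3.675 -3.022
endloop
endfacet
facet normal -0.268 -0.900 -0.344
outer loop
vertex 3.844 -3.917 -2.981
vertex 3.083 -3.675 -3.022
vertex 3.567 -3.579 -3.65
endloop
endfacet
facet normal 0.400 -0.741 -0.540
outer loop
vertex 3.844 -3.917 -2.981
vertex 3.567 -3.579 -3.65
vertex 4.293 -3.387 -3.376
endloop
endfacet
facet normal 0.781 -0.622 0.053
outer loop
vertex 3.844 -3.917 -2.981
vertex 4.293 -3.387 -3.376
vertex 4.257 -3.364 -2.578
endloop
endfacet
facet normal 0.349 -0.708 0.614
outer loop
vertex 3.844 -3.917 -2.981
vertex 4.257 -3.364 -2.578
vertex 3.51 -3.542 -2.359
endloop
endfacet
facet normal -0.750 -0.359 0.555
outer loop
vertex 3.083 -3.675 -3.022
vertex 3.51 -3.542 -2.359
vertex 3.027 -2.973 -2.644
endloop
endfacet
facet normal -0.699 -0.391 -0.599
outer loop
vertex 3.567 -3.579 -3.65
vertex 3.083 -3.675 -3.022
vertex 3.063 -2.996 -3.442
endloop
endfacet
facet normal 0.381 -0.135 -0.915
outer loop
vertex 4.293 -3.387 -3.376
vertex 3.567 -3.579 -3.65
vertex 3.81 -2.818 -3.661
endloop
endfacet
facet normal 0.997 0.056 0.043
outer loop
vertex 4.257 -3.364 -2.578
vertex 4.293 -3.387 -3.376
vertex 4.237 -2.685 -2.998
endloop
endfacet
facet normal 0.298 -0.081 0.951
outer loop
vertex 3.51 -3.542 -2.359
vertex 4.257 -3.364 -2.578
vertex 3.753 -2.781 -2.37
endloop
endfacet

endsolid


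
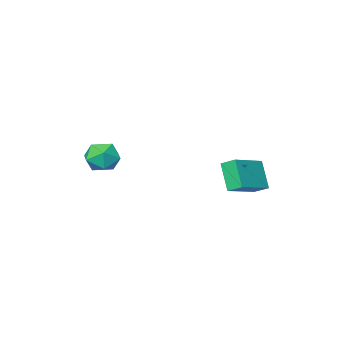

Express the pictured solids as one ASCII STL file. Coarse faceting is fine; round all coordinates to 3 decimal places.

solid 
facet normal -0.912 -0.250 -0.324
outer loop
vertex -3.726 2.575 -3.646
vertex -4.084 3.311 -3.205
vertex -3.478 3.572 -5.112
endloop
endfacet
facet normal 0.385 -0.792 -0.474
outer loop
vertex -1.516 4.109 -4.415
vertex -3.726 2.575 -3.646
vertex -3.478 3.572 -5.112
endloop
endfacet
facet normal -0.913 -0.249 -0.324
outer loop
vertex -3.478 3.572 -5.112
vertex -4.084 3.311 -3.205
vertex -3.836 4.309 -4.671
endloop
endfacet
facet normal 0.138 0.557 -0.819
outer loop
vertex -3.836 4.309 -4.671
vertex -1.516 4.109 -4.415
vertex -3.478 3.572 -5.112
endloop
endfacet
facet normal -0.138 -0.558 0.819
outer loop
vertex -3.726 2.575 -3.646
vertex -2.122 3.848 -2.508
vertex -4.084 3.311 -3.205
endloop
endfacet
facet normal 0.385 -0.792 -0.474
outer loop
vertex -1.764 3.111 -2.949
vertex -3.726 2.575 -3.646
vertex -1.516 4.109 -4.415
endloop
endfacet
facet normal -0.139 -0.557 0.819
outer loop
vertex -1.764 3.111 -2.949
vertex -2.122 3.848 -2.508
vertex -3.726 2.575 -3.646
endloop
endfacet
facet normal -0.385 0.792 0.474
outer loop
vertex -4.084 3.311 -3.205
vertex -2.122 3.848 -2.508
vertex -3.836 4.309 -4.671
endloop
endfacet
facet normal 0.138 0.558 -0.818
outer loop
vertex -1.874 4.845 -3.974
vertex -1.516 4.109 -4.415
vertex -3.836 4.309 -4.671
endloop
endfacet
facet normal -0.385 0.792 0.474
outer loop
vertex -3.836 4.309 -4.671
vertex -2.122 3.848 -2.508
vertex -1.874 4.845 -3.974
endloop
endfacet
facet normal 0.912 0.250 0.324
outer loop
vertex -1.874 4.845 -3.974
vertex -1.764 3.111 -2.949
vertex -1.516 4.109 -4.415
endloop
endfacet
facet normal 0.913 0.249 0.324
outer loop
vertex -2.122 3.848 -2.508
vertex -1.764 3.111 -2.949
vertex -1.874 4.845 -3.974
endloop
endfacet
facet normal -0.304 0.712 0.633
outer loop
vertex 1.046 -1.867 -3.702
vertex 1.102 -2.572 -2.882
vertex 1.966 -1.973 -3.141
endloop
endfacet
facet normal 0.061 0.994 0.088
outer loop
vertex 1.046 -1.867 -3.702
vertex 1.966 -1.973 -3.141
vertex 1.997 -1.879 -4.22
endloop
endfacet
facet normal -0.271 0.812 -0.517
outer loop
vertex 1.046 -1.867 -3.702
vertex 1.997 -1.879 -4.22
vertex 1.152 -2.42 -4.627
endloop
endfacet
facet normal -0.840 0.418 -0.346
outer loop
vertex 1.046 -1.867 -3.702
vertex 1.152 -2.42 -4.627
vertex 0.599 -2.848 -3.801
endloop
endfacet
facet normal -0.861 0.355 0.364
outer loop
vertex 1.046 -1.867 -3.702
vertex 0.599 -2.848 -3.801
vertex 1.102 -2.572 -2.882
endloop
endfacet
facet normal 0.711 0.699 0.081
outer loop
vertex 1.997 -1.879 -4.22
vertex 1.966 -1.973 -3.141
vertex 2.641 -2.592 -3.719
endloop
endfacet
facet normal 0.121 0.242 0.963
outer loop
vertex 1.966 -1.973 -3.141
vertex 1.102 -2.572 -2.882
vertex 2.088 -3.02 -2.893
endloop
endfacet
facet normal -0.781 -0.334 0.528
outer loop
vertex 1.102 -2.572 -2.882
vertex 0.599 -2.848 -3.801
vertex 1.243 -3.561 -3.3
endloop
endfacet
facet normal -0.747 -0.234 -0.622
outer loop
vertex 0.599 -2.848 -3.801
vertex 1.152 -2.42 -4.627
vertex 1.274 -3.467 -4.379
endloop
endfacet
facet normal 0.174 0.404 -0.898
outer loop
vertex 1.152 -2.42 -4.627
vertex 1.997 -1.879 -4.22
vertex 2.138 -2.868 -4.638
endloop
endfacet
facet normal 0.840 -0.418 0.346
outer loop
vertex 2.194 -3.573 -3.818
vertex 2.641 -2.592 -3.719
vertex 2.088 -3.02 -2.893
endloop
endfacet
facet normal 0.271 -0.812 0.517
outer loop
vertex 2.194 -3.573 -3.818
vertex 2.088 -3.02 -2.893
vertex 1.243 -3.561 -3.3
endloop
endfacet
facet normal -0.061 -0.994 -0.088
outer loop
vertex 2.194 -3.573 -3.818
vertex 1.243 -3.561 -3.3
vertex 1.274 -3.467 -4.379
endloop
endfacet
facet normal 0.304 -0.712 -0.633
outer loop
vertex 2.194 -3.573 -3.818
vertex 1.274 -3.467 -4.379
vertex 2.138 -2.868 -4.638
endloop
endfacet
facet normal 0.861 -0.355 -0.364
outer loop
vertex 2.194 -3.573 -3.818
vertex 2.138 -2.868 -4.638
vertex 2.641 -2.592 -3.719
endloop
endfacet
facet normal 0.747 0.234 0.622
outer loop
vertex 2.088 -3.02 -2.893
vertex 2.641 -2.592 -3.719
vertex 1.966 -1.973 -3.141
endloop
endfacet
facet normal -0.174 -0.404 0.898
outer loop
vertex 1.243 -3.561 -3.3
vertex 2.088 -3.02 -2.893
vertex 1.102 -2.572 -2.882
endloop
endfacet
facet normal -0.711 -0.699 -0.081
outer loop
vertex 1.274 -3.467 -4.379
vertex 1.243 -3.561 -3.3
vertex 0.599 -2.848 -3.801
endloop
endfacet
facet normal -0.121 -0.242 -0.963
outer loop
vertex 2.138 -2.868 -4.638
vertex 1.274 -3.467 -4.379
vertex 1.152 -2.42 -4.627
endloop
endfacet
facet normal 0.781 0.334 -0.528
outer loop
vertex 2.641 -2.592 -3.719
vertex 2.138 -2.868 -4.638
vertex 1.997 -1.879 -4.22
endloop
endfacet

endsolid


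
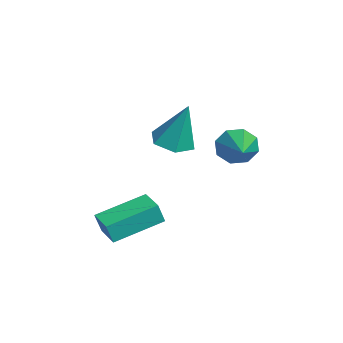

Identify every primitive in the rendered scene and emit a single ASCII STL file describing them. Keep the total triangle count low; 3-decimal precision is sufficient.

solid 
facet normal -0.948 0.038 -0.315
outer loop
vertex 1.588 0.61 -1.566
vertex 1.37 0.287 -0.948
vertex 1.469 0.978 -1.163
endloop
endfacet
facet normal 0.530 0.698 -0.481
outer loop
vertex 1.588 0.61 -1.566
vertex 1.469 0.978 -1.163
vertex 3.23 0.213 -0.332
endloop
endfacet
facet normal -0.949 0.039 -0.313
outer loop
vertex 1.469 0.978 -1.163
vertex 1.37 0.287 -0.948
vertex 1.293 0.942 -0.634
endloop
endfacet
facet normal 0.324 0.931 0.171
outer loop
vertex 1.469 0.978 -1.163
vertex 1.293 0.942 -0.634
vertex 3.23 0.213 -0.332
endloop
endfacet
facet normal -0.949 0.039 -0.313
outer loop
vertex 1.293 0.942 -0.634
vertex 1.37 0.287 -0.948
vertex 1.162 0.522 -0.289
endloop
endfacet
facet normal 0.108 0.611 0.784
outer loop
vertex 1.293 0.942 -0.634
vertex 1.162 0.522 -0.289
vertex 3.23 0.213 -0.332
endloop
endfacet
facet normal -0.949 0.038 -0.313
outer loop
vertex 1.162 0.522 -0.289
vertex 1.37 0.287 -0.948
vertex 1.153 -0.035 -0.33
endloop
endfacet
facet normal 0.010 -0.074 0.997
outer loop
vertex 1.162 0.522 -0.289
vertex 1.153 -0.035 -0.33
vertex 3.23 0.213 -0.332
endloop
endfacet
facet normal -0.949 0.039 -0.313
outer loop
vertex 1.153 -0.035 -0.33
vertex 1.37 0.287 -0.948
vertex 1.271 -0.403 -0.733
endloop
endfacet
facet normal 0.087 -0.723 0.686
outer loop
vertex 1.153 -0.035 -0.33
vertex 1.271 -0.403 -0.733
vertex 3.23 0.213 -0.332
endloop
endfacet
facet normal -0.948 0.038 -0.315
outer loop
vertex 1.271 -0.403 -0.733
vertex 1.37 0.287 -0.948
vertex 1.448 -0.367 -1.262
endloop
endfacet
facet normal 0.294 -0.955 0.033
outer loop
vertex 1.271 -0.403 -0.733
vertex 1.448 -0.367 -1.262
vertex 3.23 0.213 -0.332
endloop
endfacet
facet normal -0.949 0.038 -0.314
outer loop
vertex 1.448 -0.367 -1.262
vertex 1.37 0.287 -0.948
vertex 1.579 0.053 -1.607
endloop
endfacet
facet normal 0.510 -0.635 -0.580
outer loop
vertex 1.448 -0.367 -1.262
vertex 1.579 0.053 -1.607
vertex 3.23 0.213 -0.332
endloop
endfacet
facet normal -0.948 0.038 -0.314
outer loop
vertex 1.579 0.053 -1.607
vertex 1.37 0.287 -0.948
vertex 1.588 0.61 -1.566
endloop
endfacet
facet normal 0.608 0.049 -0.793
outer loop
vertex 1.579 0.053 -1.607
vertex 1.588 0.61 -1.566
vertex 3.23 0.213 -0.332
endloop
endfacet
facet normal -0.205 -0.254 -0.945
outer loop
vertex 1.083 -2.337 -0.842
vertex 0.676 -1.678 -0.931
vertex 1.439 -1.69 -1.093
endloop
endfacet
facet normal 0.883 -0.376 0.282
outer loop
vertex 1.083 -2.337 -0.842
vertex 1.439 -1.69 -1.093
vertex 1.044 -1.222 0.771
endloop
endfacet
facet normal -0.205 -0.253 -0.946
outer loop
vertex 1.439 -1.69 -1.093
vertex 0.676 -1.678 -0.931
vertex 1.032 -1.031 -1.181
endloop
endfacet
facet normal 0.847 0.529 0.047
outer loop
vertex 1.439 -1.69 -1.093
vertex 1.032 -1.031 -1.181
vertex 1.044 -1.222 0.771
endloop
endfacet
facet normal -0.204 -0.253 -0.946
outer loop
vertex 1.032 -1.031 -1.181
vertex 0.676 -1.678 -0.931
vertex 0.269 -1.018 -1.02
endloop
endfacet
facet normal 0.037 0.995 0.097
outer loop
vertex 1.032 -1.031 -1.181
vertex 0.269 -1.018 -1.02
vertex 1.044 -1.222 0.771
endloop
endfacet
facet normal -0.205 -0.254 -0.945
outer loop
vertex 0.269 -1.018 -1.02
vertex 0.676 -1.678 -0.931
vertex -0.087 -1.666 -0.769
endloop
endfacet
facet normal -0.739 0.554 0.383
outer loop
vertex 0.269 -1.018 -1.02
vertex -0.087 -1.666 -0.769
vertex 1.044 -1.222 0.771
endloop
endfacet
facet normal -0.205 -0.253 -0.946
outer loop
vertex -0.087 -1.666 -0.769
vertex 0.676 -1.678 -0.931
vertex 0.32 -2.325 -0.681
endloop
endfacet
facet normal -0.703 -0.352 0.618
outer loop
vertex -0.087 -1.666 -0.769
vertex 0.32 -2.325 -0.681
vertex 1.044 -1.222 0.771
endloop
endfacet
facet normal -0.204 -0.253 -0.946
outer loop
vertex 0.32 -2.325 -0.681
vertex 0.676 -1.678 -0.931
vertex 1.083 -2.337 -0.842
endloop
endfacet
facet normal 0.107 -0.817 0.567
outer loop
vertex 0.32 -2.325 -0.681
vertex 1.083 -2.337 -0.842
vertex 1.044 -1.222 0.771
endloop
endfacet
facet normal -0.947 -0.319 0.040
outer loop
vertex 2.354 -4.329 -3.293
vertex 1.816 -2.662 -2.729
vertex 2.244 -4.101 -4.073
endloop
endfacet
facet normal 0.292 -0.906 -0.306
outer loop
vertex 3.144 -3.798 -4.111
vertex 2.354 -4.329 -3.293
vertex 2.244 -4.101 -4.073
endloop
endfacet
facet normal -0.947 -0.319 0.040
outer loop
vertex 2.244 -4.101 -4.073
vertex 1.816 -2.662 -2.729
vertex 1.706 -2.434 -3.509
endloop
endfacet
facet normal -0.134 0.279 -0.951
outer loop
vertex 1.706 -2.434 -3.509
vertex 3.144 -3.798 -4.111
vertex 2.244 -4.101 -4.073
endloop
endfacet
facet normal 0.134 -0.279 0.951
outer loop
vertex 2.354 -4.329 -3.293
vertex 2.716 -2.359 -2.767
vertex 1.816 -2.662 -2.729
endloop
endfacet
facet normal 0.292 -0.906 -0.306
outer loop
vertex 3.254 -4.026 -3.331
vertex 2.354 -4.329 -3.293
vertex 3.144 -3.798 -4.111
endloop
endfacet
facet normal 0.134 -0.279 0.951
outer loop
vertex 3.254 -4.026 -3.331
vertex 2.716 -2.359 -2.767
vertex 2.354 -4.329 -3.293
endloop
endfacet
facet normal -0.292 0.906 0.306
outer loop
vertex 1.816 -2.662 -2.729
vertex 2.716 -2.359 -2.767
vertex 1.706 -2.434 -3.509
endloop
endfacet
facet normal -0.134 0.279 -0.951
outer loop
vertex 2.606 -2.131 -3.547
vertex 3.144 -3.798 -4.111
vertex 1.706 -2.434 -3.509
endloop
endfacet
facet normal -0.292 0.906 0.306
outer loop
vertex 1.706 -2.434 -3.509
vertex 2.716 -2.359 -2.767
vertex 2.606 -2.131 -3.547
endloop
endfacet
facet normal 0.947 0.319 -0.040
outer loop
vertex 2.606 -2.131 -3.547
vertex 3.254 -4.026 -3.331
vertex 3.144 -3.798 -4.111
endloop
endfacet
facet normal 0.947 0.319 -0.040
outer loop
vertex 2.716 -2.359 -2.767
vertex 3.254 -4.026 -3.331
vertex 2.606 -2.131 -3.547
endloop
endfacet

endsolid


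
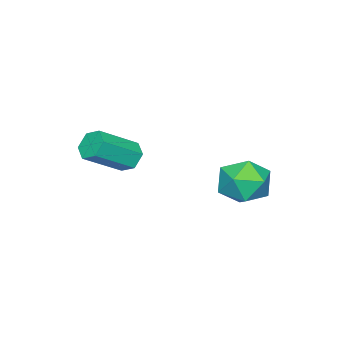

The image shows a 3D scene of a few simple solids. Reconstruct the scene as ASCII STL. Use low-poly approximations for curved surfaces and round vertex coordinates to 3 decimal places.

solid 
facet normal -0.675 0.070 0.735
outer loop
vertex -4.558 1.1 -1.562
vertex -4.535 0.129 -1.449
vertex -3.922 0.695 -0.94
endloop
endfacet
facet normal -0.270 0.657 0.704
outer loop
vertex -4.558 1.1 -1.562
vertex -3.922 0.695 -0.94
vertex -3.639 1.431 -1.518
endloop
endfacet
facet normal -0.341 0.939 0.052
outer loop
vertex -4.558 1.1 -1.562
vertex -3.639 1.431 -1.518
vertex -4.078 1.32 -2.385
endloop
endfacet
facet normal -0.789 0.526 -0.319
outer loop
vertex -4.558 1.1 -1.562
vertex -4.078 1.32 -2.385
vertex -4.632 0.515 -2.342
endloop
endfacet
facet normal -0.995 -0.012 0.103
outer loop
vertex -4.558 1.1 -1.562
vertex -4.632 0.515 -2.342
vertex -4.535 0.129 -1.449
endloop
endfacet
facet normal 0.410 0.460 0.787
outer loop
vertex -3.639 1.431 -1.518
vertex -3.922 0.695 -0.94
vertex -3.048 0.665 -1.378
endloop
endfacet
facet normal -0.243 -0.489 0.837
outer loop
vertex -3.922 0.695 -0.94
vertex -4.535 0.129 -1.449
vertex -3.602 -0.14 -1.335
endloop
endfacet
facet normal -0.761 -0.621 -0.186
outer loop
vertex -4.535 0.129 -1.449
vertex -4.632 0.515 -2.342
vertex -4.041 -0.251 -2.202
endloop
endfacet
facet normal -0.427 0.248 -0.870
outer loop
vertex -4.632 0.515 -2.342
vertex -4.078 1.32 -2.385
vertex -3.758 0.485 -2.78
endloop
endfacet
facet normal 0.297 0.917 -0.268
outer loop
vertex -4.078 1.32 -2.385
vertex -3.639 1.431 -1.518
vertex -3.145 1.051 -2.271
endloop
endfacet
facet normal 0.789 -0.526 0.319
outer loop
vertex -3.122 0.08 -2.158
vertex -3.048 0.665 -1.378
vertex -3.602 -0.14 -1.335
endloop
endfacet
facet normal 0.341 -0.939 -0.052
outer loop
vertex -3.122 0.08 -2.158
vertex -3.602 -0.14 -1.335
vertex -4.041 -0.251 -2.202
endloop
endfacet
facet normal 0.270 -0.657 -0.704
outer loop
vertex -3.122 0.08 -2.158
vertex -4.041 -0.251 -2.202
vertex -3.758 0.485 -2.78
endloop
endfacet
facet normal 0.675 -0.070 -0.735
outer loop
vertex -3.122 0.08 -2.158
vertex -3.758 0.485 -2.78
vertex -3.145 1.051 -2.271
endloop
endfacet
facet normal 0.995 0.012 -0.103
outer loop
vertex -3.122 0.08 -2.158
vertex -3.145 1.051 -2.271
vertex -3.048 0.665 -1.378
endloop
endfacet
facet normal 0.427 -0.248 0.870
outer loop
vertex -3.602 -0.14 -1.335
vertex -3.048 0.665 -1.378
vertex -3.922 0.695 -0.94
endloop
endfacet
facet normal -0.297 -0.917 0.268
outer loop
vertex -4.041 -0.251 -2.202
vertex -3.602 -0.14 -1.335
vertex -4.535 0.129 -1.449
endloop
endfacet
facet normal -0.410 -0.460 -0.787
outer loop
vertex -3.758 0.485 -2.78
vertex -4.041 -0.251 -2.202
vertex -4.632 0.515 -2.342
endloop
endfacet
facet normal 0.243 0.489 -0.837
outer loop
vertex -3.145 1.051 -2.271
vertex -3.758 0.485 -2.78
vertex -4.078 1.32 -2.385
endloop
endfacet
facet normal 0.761 0.621 0.186
outer loop
vertex -3.048 0.665 -1.378
vertex -3.145 1.051 -2.271
vertex -3.639 1.431 -1.518
endloop
endfacet
facet normal -0.743 0.378 -0.552
outer loop
vertex -1.887 -2.188 -1.187
vertex -2.257 -2.612 -0.979
vertex -2.207 -2.09 -0.689
endloop
endfacet
facet normal 0.403 0.912 0.080
outer loop
vertex -1.887 -2.188 -1.187
vertex -2.207 -2.09 -0.689
vertex -0.674 -2.803 -0.289
endloop
endfacet
facet normal 0.403 0.912 0.079
outer loop
vertex -0.674 -2.803 -0.289
vertex -2.207 -2.09 -0.689
vertex -0.993 -2.705 0.209
endloop
endfacet
facet normal 0.745 -0.377 0.551
outer loop
vertex -0.674 -2.803 -0.289
vertex -0.993 -2.705 0.209
vertex -1.043 -3.228 -0.081
endloop
endfacet
facet normal -0.744 0.377 -0.551
outer loop
vertex -2.207 -2.09 -0.689
vertex -2.257 -2.612 -0.979
vertex -2.576 -2.514 -0.481
endloop
endfacet
facet normal -0.259 0.598 0.759
outer loop
vertex -2.207 -2.09 -0.689
vertex -2.576 -2.514 -0.481
vertex -0.993 -2.705 0.209
endloop
endfacet
facet normal -0.259 0.597 0.759
outer loop
vertex -0.993 -2.705 0.209
vertex -2.576 -2.514 -0.481
vertex -1.363 -3.13 0.417
endloop
endfacet
facet normal 0.744 -0.377 0.552
outer loop
vertex -0.993 -2.705 0.209
vertex -1.363 -3.13 0.417
vertex -1.043 -3.228 -0.081
endloop
endfacet
facet normal -0.745 0.377 -0.551
outer loop
vertex -2.576 -2.514 -0.481
vertex -2.257 -2.612 -0.979
vertex -2.626 -3.037 -0.771
endloop
endfacet
facet normal -0.663 -0.314 0.680
outer loop
vertex -2.576 -2.514 -0.481
vertex -2.626 -3.037 -0.771
vertex -1.363 -3.13 0.417
endloop
endfacet
facet normal -0.663 -0.314 0.680
outer loop
vertex -1.363 -3.13 0.417
vertex -2.626 -3.037 -0.771
vertex -1.413 -3.652 0.127
endloop
endfacet
facet normal 0.743 -0.378 0.552
outer loop
vertex -1.363 -3.13 0.417
vertex -1.413 -3.652 0.127
vertex -1.043 -3.228 -0.081
endloop
endfacet
facet normal -0.745 0.377 -0.551
outer loop
vertex -2.626 -3.037 -0.771
vertex -2.257 -2.612 -0.979
vertex -2.307 -3.135 -1.269
endloop
endfacet
facet normal -0.404 -0.912 -0.079
outer loop
vertex -2.626 -3.037 -0.771
vertex -2.307 -3.135 -1.269
vertex -1.413 -3.652 0.127
endloop
endfacet
facet normal -0.403 -0.912 -0.080
outer loop
vertex -1.413 -3.652 0.127
vertex -2.307 -3.135 -1.269
vertex -1.093 -3.75 -0.371
endloop
endfacet
facet normal 0.743 -0.378 0.552
outer loop
vertex -1.413 -3.652 0.127
vertex -1.093 -3.75 -0.371
vertex -1.043 -3.228 -0.081
endloop
endfacet
facet normal -0.744 0.377 -0.552
outer loop
vertex -2.307 -3.135 -1.269
vertex -2.257 -2.612 -0.979
vertex -1.937 -2.71 -1.477
endloop
endfacet
facet normal 0.259 -0.597 -0.759
outer loop
vertex -2.307 -3.135 -1.269
vertex -1.937 -2.71 -1.477
vertex -1.093 -3.75 -0.371
endloop
endfacet
facet normal 0.259 -0.597 -0.759
outer loop
vertex -1.093 -3.75 -0.371
vertex -1.937 -2.71 -1.477
vertex -0.724 -3.326 -0.579
endloop
endfacet
facet normal 0.744 -0.377 0.551
outer loop
vertex -1.093 -3.75 -0.371
vertex -0.724 -3.326 -0.579
vertex -1.043 -3.228 -0.081
endloop
endfacet
facet normal -0.743 0.378 -0.552
outer loop
vertex -1.937 -2.71 -1.477
vertex -2.257 -2.612 -0.979
vertex -1.887 -2.188 -1.187
endloop
endfacet
facet normal 0.663 0.314 -0.680
outer loop
vertex -1.937 -2.71 -1.477
vertex -1.887 -2.188 -1.187
vertex -0.724 -3.326 -0.579
endloop
endfacet
facet normal 0.663 0.314 -0.680
outer loop
vertex -0.724 -3.326 -0.579
vertex -1.887 -2.188 -1.187
vertex -0.674 -2.803 -0.289
endloop
endfacet
facet normal 0.745 -0.377 0.551
outer loop
vertex -0.724 -3.326 -0.579
vertex -0.674 -2.803 -0.289
vertex -1.043 -3.228 -0.081
endloop
endfacet

endsolid
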